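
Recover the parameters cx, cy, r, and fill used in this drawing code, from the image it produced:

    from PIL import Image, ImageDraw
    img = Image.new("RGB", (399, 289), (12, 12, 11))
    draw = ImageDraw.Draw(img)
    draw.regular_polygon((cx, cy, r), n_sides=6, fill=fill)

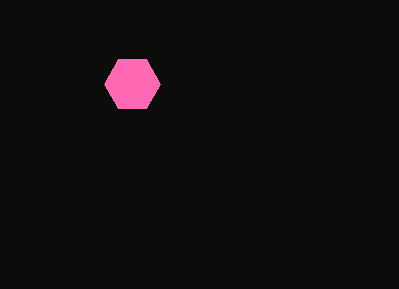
cx = 132; cy = 84; r = 28; fill = 'hotpink'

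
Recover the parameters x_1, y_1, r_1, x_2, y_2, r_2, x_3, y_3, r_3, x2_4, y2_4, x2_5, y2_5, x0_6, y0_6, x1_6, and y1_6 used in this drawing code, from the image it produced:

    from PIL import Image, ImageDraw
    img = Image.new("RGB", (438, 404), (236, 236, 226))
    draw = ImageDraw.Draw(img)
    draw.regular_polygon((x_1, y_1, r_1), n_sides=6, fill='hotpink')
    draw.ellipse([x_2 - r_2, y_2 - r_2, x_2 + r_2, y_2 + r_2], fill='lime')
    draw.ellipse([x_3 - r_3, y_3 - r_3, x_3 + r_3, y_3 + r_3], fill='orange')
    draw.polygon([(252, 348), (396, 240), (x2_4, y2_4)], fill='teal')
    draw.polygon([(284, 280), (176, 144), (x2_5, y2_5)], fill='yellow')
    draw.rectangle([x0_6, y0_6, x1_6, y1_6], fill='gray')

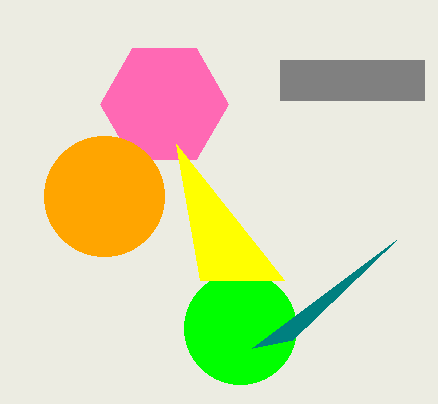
x_1 = 164, y_1 = 104, r_1 = 64, x_2 = 240, y_2 = 328, r_2 = 56, x_3 = 104, y_3 = 196, r_3 = 60, x2_4 = 292, y2_4 = 340, x2_5 = 200, y2_5 = 280, x0_6 = 280, y0_6 = 60, x1_6 = 424, y1_6 = 100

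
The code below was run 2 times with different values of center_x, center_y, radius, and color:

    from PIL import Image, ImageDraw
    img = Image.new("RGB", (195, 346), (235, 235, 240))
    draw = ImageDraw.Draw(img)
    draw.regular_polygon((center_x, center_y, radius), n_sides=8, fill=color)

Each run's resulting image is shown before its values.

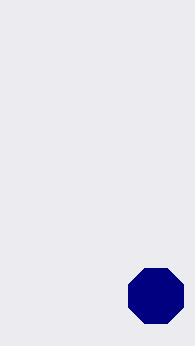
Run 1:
center_x = 156, center_y = 296, radius = 30, color = 'navy'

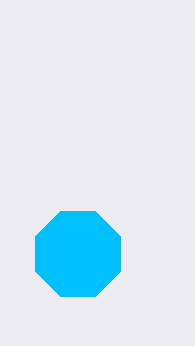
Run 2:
center_x = 78
center_y = 254
radius = 46
color = 'deepskyblue'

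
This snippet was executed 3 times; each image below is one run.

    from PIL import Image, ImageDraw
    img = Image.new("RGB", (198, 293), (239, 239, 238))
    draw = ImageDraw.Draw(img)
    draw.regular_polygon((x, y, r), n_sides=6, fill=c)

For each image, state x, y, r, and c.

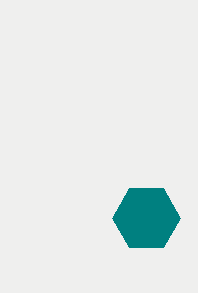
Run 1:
x = 146, y = 218, r = 34, c = 'teal'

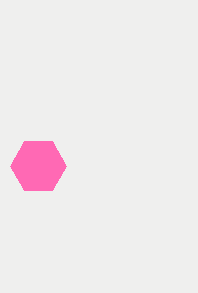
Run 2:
x = 38, y = 166, r = 28, c = 'hotpink'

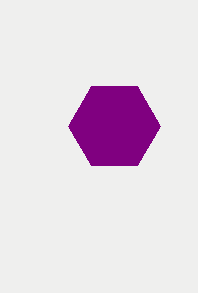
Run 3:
x = 114, y = 126, r = 46, c = 'purple'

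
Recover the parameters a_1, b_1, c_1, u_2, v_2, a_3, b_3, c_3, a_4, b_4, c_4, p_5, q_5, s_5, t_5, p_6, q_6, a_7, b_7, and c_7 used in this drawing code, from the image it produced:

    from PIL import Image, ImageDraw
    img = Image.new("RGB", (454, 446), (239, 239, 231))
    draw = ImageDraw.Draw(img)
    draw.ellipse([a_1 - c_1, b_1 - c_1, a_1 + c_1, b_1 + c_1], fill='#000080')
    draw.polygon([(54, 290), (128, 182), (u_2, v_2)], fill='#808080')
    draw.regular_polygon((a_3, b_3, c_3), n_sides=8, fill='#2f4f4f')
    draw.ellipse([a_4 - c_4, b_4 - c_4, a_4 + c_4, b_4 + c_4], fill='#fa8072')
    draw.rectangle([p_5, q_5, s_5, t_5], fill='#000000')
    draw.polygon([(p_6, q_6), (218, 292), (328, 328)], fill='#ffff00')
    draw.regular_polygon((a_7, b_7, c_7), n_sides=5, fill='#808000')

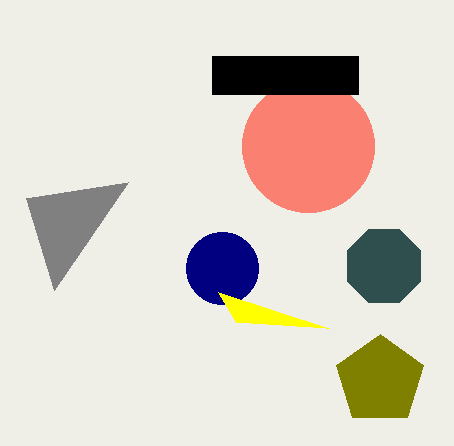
a_1 = 222; b_1 = 268; c_1 = 36; u_2 = 26; v_2 = 198; a_3 = 384; b_3 = 266; c_3 = 40; a_4 = 308; b_4 = 146; c_4 = 66; p_5 = 212; q_5 = 56; s_5 = 358; t_5 = 94; p_6 = 236; q_6 = 322; a_7 = 380; b_7 = 380; c_7 = 46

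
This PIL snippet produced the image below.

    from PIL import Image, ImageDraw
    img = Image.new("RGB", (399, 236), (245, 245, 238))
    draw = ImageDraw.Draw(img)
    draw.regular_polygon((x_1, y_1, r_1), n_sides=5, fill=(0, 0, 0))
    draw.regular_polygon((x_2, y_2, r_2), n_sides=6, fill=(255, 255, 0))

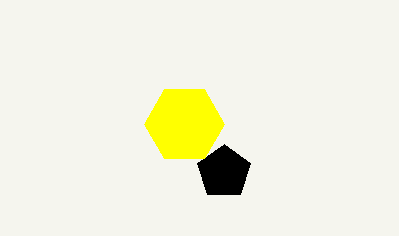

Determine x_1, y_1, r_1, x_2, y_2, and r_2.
x_1 = 224, y_1 = 172, r_1 = 28, x_2 = 184, y_2 = 124, r_2 = 40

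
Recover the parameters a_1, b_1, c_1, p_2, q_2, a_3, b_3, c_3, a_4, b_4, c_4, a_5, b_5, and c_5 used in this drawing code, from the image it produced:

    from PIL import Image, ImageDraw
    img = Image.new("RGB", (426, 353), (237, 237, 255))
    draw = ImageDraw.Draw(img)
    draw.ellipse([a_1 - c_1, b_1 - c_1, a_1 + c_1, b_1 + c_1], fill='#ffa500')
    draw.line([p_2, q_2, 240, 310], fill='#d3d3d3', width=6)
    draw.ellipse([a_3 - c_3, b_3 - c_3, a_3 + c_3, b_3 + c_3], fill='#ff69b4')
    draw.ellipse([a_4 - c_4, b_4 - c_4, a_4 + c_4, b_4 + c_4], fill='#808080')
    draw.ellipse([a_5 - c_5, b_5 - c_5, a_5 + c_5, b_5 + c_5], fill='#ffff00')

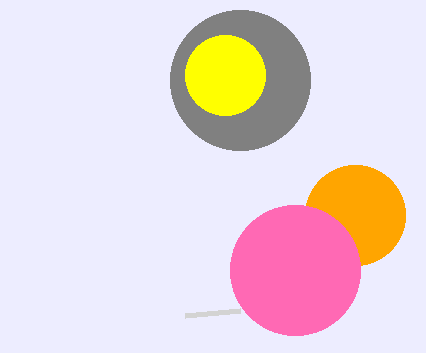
a_1 = 355; b_1 = 215; c_1 = 50; p_2 = 185; q_2 = 315; a_3 = 295; b_3 = 270; c_3 = 65; a_4 = 240; b_4 = 80; c_4 = 70; a_5 = 225; b_5 = 75; c_5 = 40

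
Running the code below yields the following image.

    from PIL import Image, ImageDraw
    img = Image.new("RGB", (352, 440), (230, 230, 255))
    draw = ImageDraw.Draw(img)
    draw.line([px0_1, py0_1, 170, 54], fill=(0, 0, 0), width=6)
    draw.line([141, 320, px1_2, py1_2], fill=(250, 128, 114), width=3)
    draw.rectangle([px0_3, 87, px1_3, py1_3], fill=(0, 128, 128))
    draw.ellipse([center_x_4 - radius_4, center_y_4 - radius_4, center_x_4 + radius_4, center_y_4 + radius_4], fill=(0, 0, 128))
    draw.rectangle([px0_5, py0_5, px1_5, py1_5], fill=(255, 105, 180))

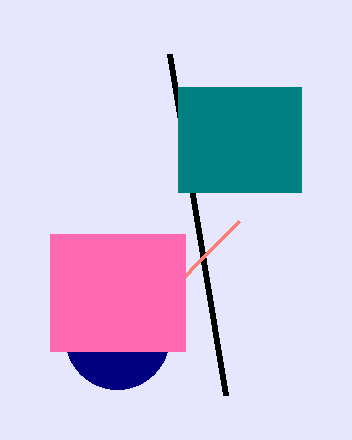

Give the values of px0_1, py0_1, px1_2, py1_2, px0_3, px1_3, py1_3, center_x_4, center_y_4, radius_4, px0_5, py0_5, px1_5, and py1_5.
px0_1 = 226; py0_1 = 395; px1_2 = 239; py1_2 = 221; px0_3 = 178; px1_3 = 301; py1_3 = 192; center_x_4 = 117; center_y_4 = 337; radius_4 = 52; px0_5 = 50; py0_5 = 234; px1_5 = 185; py1_5 = 351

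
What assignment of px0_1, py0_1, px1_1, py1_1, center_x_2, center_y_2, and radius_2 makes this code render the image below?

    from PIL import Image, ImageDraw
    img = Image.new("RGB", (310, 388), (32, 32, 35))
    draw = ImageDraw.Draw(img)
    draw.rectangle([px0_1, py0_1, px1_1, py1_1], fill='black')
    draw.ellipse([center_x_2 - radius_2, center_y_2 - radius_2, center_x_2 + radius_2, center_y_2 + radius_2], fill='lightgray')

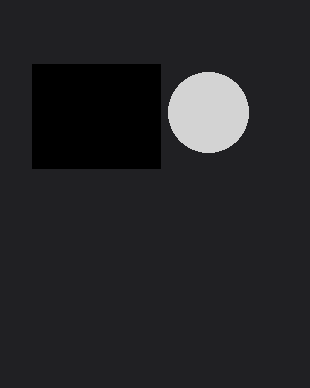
px0_1 = 32; py0_1 = 64; px1_1 = 160; py1_1 = 168; center_x_2 = 208; center_y_2 = 112; radius_2 = 40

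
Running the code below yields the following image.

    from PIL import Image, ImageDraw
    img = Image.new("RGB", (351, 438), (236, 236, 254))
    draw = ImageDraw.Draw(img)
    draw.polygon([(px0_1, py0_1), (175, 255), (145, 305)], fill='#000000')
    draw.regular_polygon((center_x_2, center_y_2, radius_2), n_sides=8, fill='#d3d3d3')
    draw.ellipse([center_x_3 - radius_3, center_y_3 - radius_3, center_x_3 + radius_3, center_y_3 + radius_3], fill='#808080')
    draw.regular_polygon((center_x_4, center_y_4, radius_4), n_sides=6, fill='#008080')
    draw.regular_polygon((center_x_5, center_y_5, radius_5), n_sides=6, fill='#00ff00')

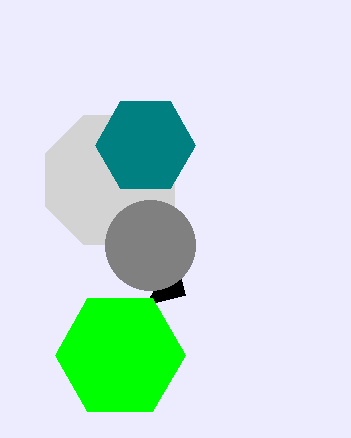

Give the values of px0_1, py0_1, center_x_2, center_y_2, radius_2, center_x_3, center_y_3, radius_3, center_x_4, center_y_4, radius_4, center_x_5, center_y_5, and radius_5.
px0_1 = 185; py0_1 = 295; center_x_2 = 110; center_y_2 = 180; radius_2 = 70; center_x_3 = 150; center_y_3 = 245; radius_3 = 45; center_x_4 = 145; center_y_4 = 145; radius_4 = 50; center_x_5 = 120; center_y_5 = 355; radius_5 = 65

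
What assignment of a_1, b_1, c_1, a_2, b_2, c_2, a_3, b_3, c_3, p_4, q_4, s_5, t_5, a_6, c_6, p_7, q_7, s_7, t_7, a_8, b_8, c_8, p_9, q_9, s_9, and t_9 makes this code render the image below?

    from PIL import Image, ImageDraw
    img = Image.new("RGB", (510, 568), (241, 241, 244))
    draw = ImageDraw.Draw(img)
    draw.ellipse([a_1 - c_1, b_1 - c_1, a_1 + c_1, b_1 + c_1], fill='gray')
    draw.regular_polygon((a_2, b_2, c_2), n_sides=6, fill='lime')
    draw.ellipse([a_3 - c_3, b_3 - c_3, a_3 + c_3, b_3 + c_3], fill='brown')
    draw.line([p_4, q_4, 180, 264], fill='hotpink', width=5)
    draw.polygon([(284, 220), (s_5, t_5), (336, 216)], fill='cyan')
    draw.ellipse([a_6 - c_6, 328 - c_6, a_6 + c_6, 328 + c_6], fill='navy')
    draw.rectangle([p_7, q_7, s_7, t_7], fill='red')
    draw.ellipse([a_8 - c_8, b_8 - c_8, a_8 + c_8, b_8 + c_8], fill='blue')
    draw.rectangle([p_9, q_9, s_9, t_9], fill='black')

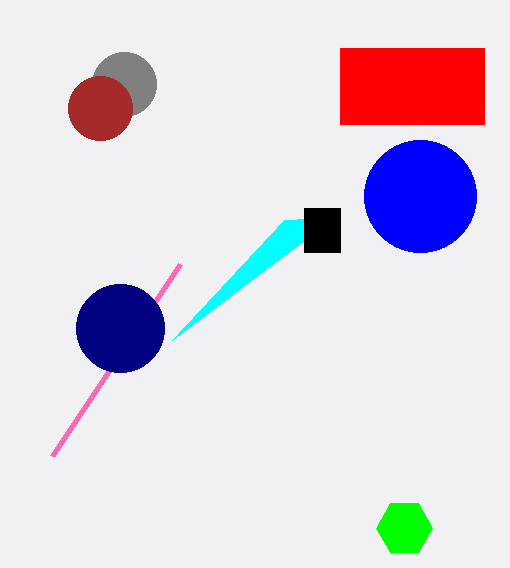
a_1 = 124; b_1 = 84; c_1 = 32; a_2 = 404; b_2 = 528; c_2 = 28; a_3 = 100; b_3 = 108; c_3 = 32; p_4 = 52; q_4 = 456; s_5 = 172; t_5 = 340; a_6 = 120; c_6 = 44; p_7 = 340; q_7 = 48; s_7 = 484; t_7 = 124; a_8 = 420; b_8 = 196; c_8 = 56; p_9 = 304; q_9 = 208; s_9 = 340; t_9 = 252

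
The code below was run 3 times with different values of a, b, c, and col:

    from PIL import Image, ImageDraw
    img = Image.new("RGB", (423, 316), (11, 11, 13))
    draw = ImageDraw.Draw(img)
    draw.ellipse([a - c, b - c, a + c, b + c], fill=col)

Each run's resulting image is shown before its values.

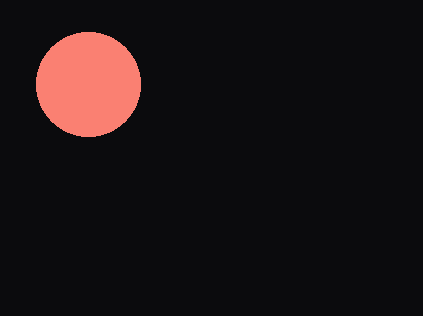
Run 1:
a = 88
b = 84
c = 52
col = 'salmon'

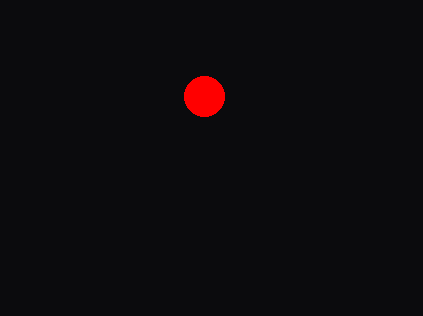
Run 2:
a = 204; b = 96; c = 20; col = 'red'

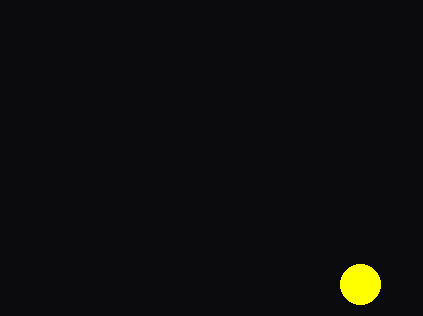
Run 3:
a = 360, b = 284, c = 20, col = 'yellow'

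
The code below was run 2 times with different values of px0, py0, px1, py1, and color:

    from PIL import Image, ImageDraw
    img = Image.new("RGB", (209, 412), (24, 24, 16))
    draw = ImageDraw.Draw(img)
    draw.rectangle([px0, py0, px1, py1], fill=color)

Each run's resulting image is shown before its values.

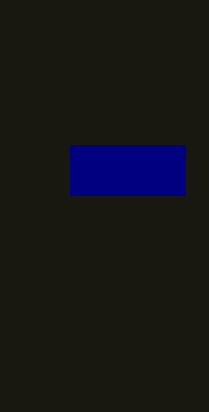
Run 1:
px0 = 70
py0 = 145
px1 = 185
py1 = 195
color = 'navy'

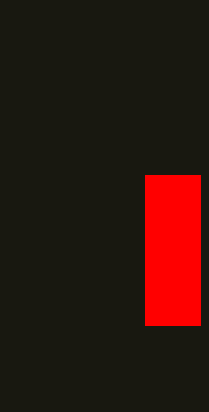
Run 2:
px0 = 145
py0 = 175
px1 = 200
py1 = 325
color = 'red'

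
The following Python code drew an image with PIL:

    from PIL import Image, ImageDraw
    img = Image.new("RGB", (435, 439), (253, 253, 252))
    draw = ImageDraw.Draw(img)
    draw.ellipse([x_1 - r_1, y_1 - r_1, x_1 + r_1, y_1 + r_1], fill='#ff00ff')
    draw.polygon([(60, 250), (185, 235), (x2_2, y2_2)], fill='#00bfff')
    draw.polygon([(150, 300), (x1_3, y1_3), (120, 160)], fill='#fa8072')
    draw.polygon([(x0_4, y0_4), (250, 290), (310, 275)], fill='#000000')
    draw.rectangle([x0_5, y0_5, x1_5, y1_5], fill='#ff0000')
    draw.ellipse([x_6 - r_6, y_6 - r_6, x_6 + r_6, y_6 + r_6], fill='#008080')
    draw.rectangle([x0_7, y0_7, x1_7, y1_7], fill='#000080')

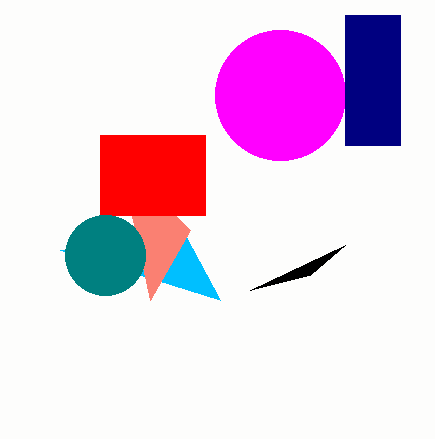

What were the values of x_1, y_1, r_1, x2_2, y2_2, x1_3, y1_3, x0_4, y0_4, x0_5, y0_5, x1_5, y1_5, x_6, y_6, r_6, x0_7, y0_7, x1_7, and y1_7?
x_1 = 280
y_1 = 95
r_1 = 65
x2_2 = 220
y2_2 = 300
x1_3 = 190
y1_3 = 230
x0_4 = 345
y0_4 = 245
x0_5 = 100
y0_5 = 135
x1_5 = 205
y1_5 = 215
x_6 = 105
y_6 = 255
r_6 = 40
x0_7 = 345
y0_7 = 15
x1_7 = 400
y1_7 = 145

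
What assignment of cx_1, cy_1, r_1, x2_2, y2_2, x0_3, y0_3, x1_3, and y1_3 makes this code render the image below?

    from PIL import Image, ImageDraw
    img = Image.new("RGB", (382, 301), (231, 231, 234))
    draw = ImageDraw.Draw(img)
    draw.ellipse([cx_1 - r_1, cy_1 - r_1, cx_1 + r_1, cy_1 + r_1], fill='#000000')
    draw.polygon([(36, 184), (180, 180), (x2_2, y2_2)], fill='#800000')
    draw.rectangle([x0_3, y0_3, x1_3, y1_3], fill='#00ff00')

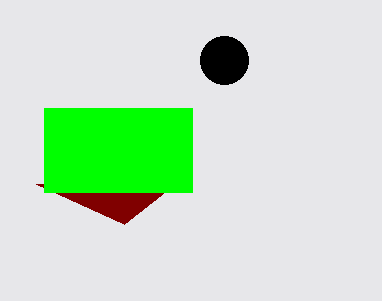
cx_1 = 224; cy_1 = 60; r_1 = 24; x2_2 = 124; y2_2 = 224; x0_3 = 44; y0_3 = 108; x1_3 = 192; y1_3 = 192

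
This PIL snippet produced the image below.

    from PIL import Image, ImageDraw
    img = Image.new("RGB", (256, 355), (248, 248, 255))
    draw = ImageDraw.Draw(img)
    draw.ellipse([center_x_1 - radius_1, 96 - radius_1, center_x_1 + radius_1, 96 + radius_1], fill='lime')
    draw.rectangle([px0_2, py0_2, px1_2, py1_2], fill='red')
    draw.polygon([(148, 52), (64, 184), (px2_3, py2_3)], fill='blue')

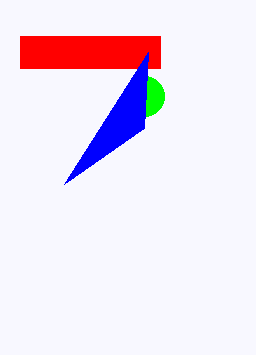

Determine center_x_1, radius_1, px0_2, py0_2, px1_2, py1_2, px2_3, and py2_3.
center_x_1 = 144
radius_1 = 20
px0_2 = 20
py0_2 = 36
px1_2 = 160
py1_2 = 68
px2_3 = 144
py2_3 = 128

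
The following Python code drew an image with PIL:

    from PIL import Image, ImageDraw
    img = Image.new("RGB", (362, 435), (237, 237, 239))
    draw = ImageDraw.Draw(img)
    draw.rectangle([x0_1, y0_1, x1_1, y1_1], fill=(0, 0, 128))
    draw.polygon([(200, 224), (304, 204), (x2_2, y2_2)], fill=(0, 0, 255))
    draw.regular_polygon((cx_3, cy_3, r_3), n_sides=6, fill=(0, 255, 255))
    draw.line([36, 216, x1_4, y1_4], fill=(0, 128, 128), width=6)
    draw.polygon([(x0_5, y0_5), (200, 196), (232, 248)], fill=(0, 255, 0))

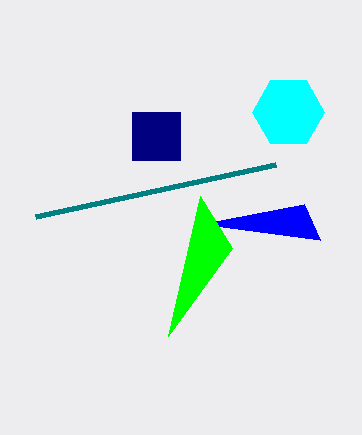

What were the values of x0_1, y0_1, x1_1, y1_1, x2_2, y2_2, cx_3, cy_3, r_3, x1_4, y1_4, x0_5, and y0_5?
x0_1 = 132; y0_1 = 112; x1_1 = 180; y1_1 = 160; x2_2 = 320; y2_2 = 240; cx_3 = 288; cy_3 = 112; r_3 = 36; x1_4 = 276; y1_4 = 164; x0_5 = 168; y0_5 = 336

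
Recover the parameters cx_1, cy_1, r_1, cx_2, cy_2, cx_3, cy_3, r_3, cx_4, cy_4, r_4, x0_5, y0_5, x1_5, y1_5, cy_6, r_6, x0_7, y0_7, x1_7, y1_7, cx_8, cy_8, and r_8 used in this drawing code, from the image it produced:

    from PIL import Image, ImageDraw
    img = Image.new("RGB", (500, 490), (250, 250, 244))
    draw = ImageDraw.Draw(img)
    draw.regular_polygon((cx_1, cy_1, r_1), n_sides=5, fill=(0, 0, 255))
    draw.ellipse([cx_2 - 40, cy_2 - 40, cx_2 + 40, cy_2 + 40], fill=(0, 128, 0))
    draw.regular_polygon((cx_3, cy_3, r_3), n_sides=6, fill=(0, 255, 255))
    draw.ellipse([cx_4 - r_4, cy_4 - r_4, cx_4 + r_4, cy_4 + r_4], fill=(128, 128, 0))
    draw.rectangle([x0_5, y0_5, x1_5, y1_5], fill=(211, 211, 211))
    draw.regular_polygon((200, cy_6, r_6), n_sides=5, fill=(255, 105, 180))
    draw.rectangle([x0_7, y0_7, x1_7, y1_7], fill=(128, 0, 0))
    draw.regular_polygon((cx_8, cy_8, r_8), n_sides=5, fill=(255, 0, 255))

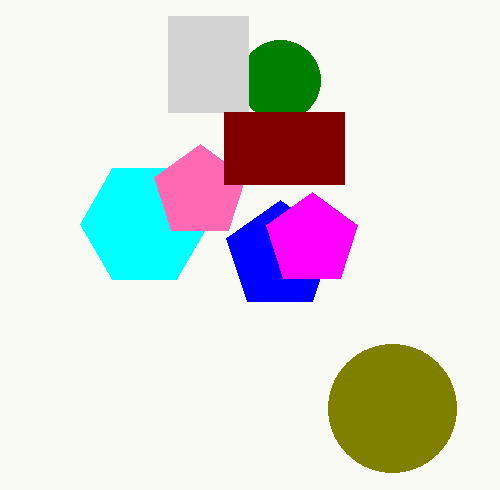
cx_1 = 280; cy_1 = 256; r_1 = 56; cx_2 = 280; cy_2 = 80; cx_3 = 144; cy_3 = 224; r_3 = 64; cx_4 = 392; cy_4 = 408; r_4 = 64; x0_5 = 168; y0_5 = 16; x1_5 = 248; y1_5 = 112; cy_6 = 192; r_6 = 48; x0_7 = 224; y0_7 = 112; x1_7 = 344; y1_7 = 184; cx_8 = 312; cy_8 = 240; r_8 = 48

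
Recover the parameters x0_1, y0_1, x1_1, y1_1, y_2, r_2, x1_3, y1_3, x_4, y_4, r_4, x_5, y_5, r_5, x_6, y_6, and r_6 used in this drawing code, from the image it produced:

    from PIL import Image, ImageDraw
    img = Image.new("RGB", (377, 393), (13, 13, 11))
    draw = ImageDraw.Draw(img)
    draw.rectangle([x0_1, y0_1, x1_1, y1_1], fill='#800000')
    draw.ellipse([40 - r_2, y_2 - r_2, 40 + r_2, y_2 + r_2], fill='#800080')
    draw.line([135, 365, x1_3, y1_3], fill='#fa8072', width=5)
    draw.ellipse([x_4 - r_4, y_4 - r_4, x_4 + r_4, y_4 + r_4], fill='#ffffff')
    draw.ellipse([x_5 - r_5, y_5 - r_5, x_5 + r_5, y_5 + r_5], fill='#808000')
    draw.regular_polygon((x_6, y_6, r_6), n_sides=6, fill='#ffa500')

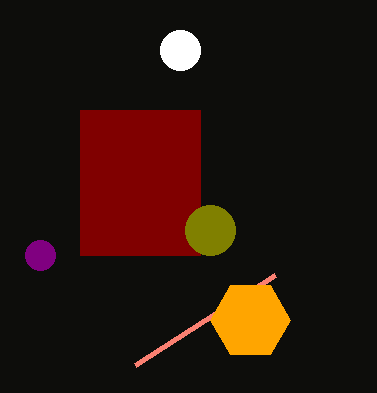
x0_1 = 80; y0_1 = 110; x1_1 = 200; y1_1 = 255; y_2 = 255; r_2 = 15; x1_3 = 275; y1_3 = 275; x_4 = 180; y_4 = 50; r_4 = 20; x_5 = 210; y_5 = 230; r_5 = 25; x_6 = 250; y_6 = 320; r_6 = 40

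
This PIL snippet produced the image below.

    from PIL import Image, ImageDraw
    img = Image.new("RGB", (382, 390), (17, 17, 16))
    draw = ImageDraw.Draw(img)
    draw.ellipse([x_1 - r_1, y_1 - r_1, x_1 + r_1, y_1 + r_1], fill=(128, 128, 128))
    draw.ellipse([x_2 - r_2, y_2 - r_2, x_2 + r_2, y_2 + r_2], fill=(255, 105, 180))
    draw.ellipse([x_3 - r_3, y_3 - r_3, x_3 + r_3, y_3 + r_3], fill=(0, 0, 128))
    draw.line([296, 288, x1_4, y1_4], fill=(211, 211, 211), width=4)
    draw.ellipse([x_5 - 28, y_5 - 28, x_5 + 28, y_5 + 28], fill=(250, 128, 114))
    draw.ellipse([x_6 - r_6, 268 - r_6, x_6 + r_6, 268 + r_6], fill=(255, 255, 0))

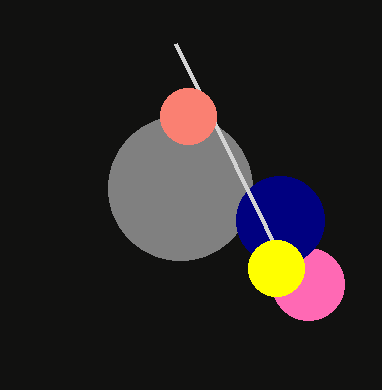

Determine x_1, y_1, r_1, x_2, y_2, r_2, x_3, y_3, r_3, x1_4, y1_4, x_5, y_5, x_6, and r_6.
x_1 = 180; y_1 = 188; r_1 = 72; x_2 = 308; y_2 = 284; r_2 = 36; x_3 = 280; y_3 = 220; r_3 = 44; x1_4 = 176; y1_4 = 44; x_5 = 188; y_5 = 116; x_6 = 276; r_6 = 28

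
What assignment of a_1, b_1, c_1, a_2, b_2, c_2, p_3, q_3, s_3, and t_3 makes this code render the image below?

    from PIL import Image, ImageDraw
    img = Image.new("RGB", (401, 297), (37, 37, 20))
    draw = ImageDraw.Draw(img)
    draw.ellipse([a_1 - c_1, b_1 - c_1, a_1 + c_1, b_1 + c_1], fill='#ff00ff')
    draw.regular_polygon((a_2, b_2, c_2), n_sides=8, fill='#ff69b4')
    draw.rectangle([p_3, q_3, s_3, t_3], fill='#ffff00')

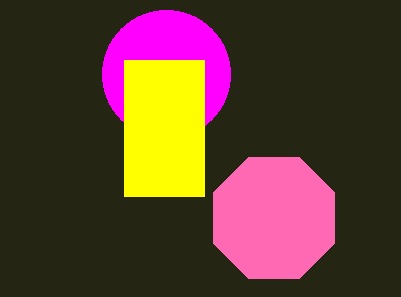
a_1 = 166, b_1 = 74, c_1 = 64, a_2 = 274, b_2 = 218, c_2 = 66, p_3 = 124, q_3 = 60, s_3 = 204, t_3 = 196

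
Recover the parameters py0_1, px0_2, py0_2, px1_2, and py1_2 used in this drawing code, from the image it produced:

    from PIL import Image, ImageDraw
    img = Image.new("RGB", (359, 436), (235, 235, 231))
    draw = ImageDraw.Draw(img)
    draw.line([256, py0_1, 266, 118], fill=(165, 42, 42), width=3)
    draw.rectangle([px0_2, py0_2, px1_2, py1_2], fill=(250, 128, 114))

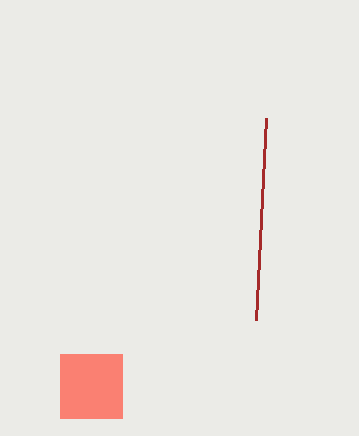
py0_1 = 320; px0_2 = 60; py0_2 = 354; px1_2 = 122; py1_2 = 418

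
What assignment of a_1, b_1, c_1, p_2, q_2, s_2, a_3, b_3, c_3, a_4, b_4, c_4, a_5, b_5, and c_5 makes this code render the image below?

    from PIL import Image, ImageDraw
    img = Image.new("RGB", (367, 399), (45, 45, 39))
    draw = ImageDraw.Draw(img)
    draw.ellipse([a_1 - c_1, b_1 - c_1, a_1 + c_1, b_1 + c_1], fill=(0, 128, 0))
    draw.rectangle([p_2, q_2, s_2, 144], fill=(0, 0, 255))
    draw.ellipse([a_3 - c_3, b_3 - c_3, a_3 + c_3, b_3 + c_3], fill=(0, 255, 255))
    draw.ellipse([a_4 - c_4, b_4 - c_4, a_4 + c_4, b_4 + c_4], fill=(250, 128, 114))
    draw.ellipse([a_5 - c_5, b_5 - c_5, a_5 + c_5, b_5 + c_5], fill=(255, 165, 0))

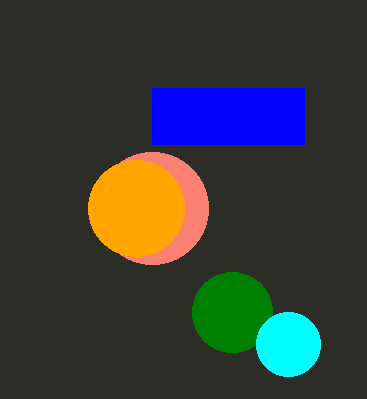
a_1 = 232; b_1 = 312; c_1 = 40; p_2 = 152; q_2 = 88; s_2 = 304; a_3 = 288; b_3 = 344; c_3 = 32; a_4 = 152; b_4 = 208; c_4 = 56; a_5 = 136; b_5 = 208; c_5 = 48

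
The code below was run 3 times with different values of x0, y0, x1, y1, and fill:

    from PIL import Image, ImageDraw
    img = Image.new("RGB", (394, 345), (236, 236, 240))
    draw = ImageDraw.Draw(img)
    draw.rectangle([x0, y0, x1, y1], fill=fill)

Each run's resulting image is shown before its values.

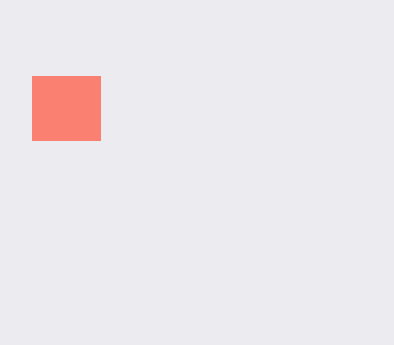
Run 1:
x0 = 32
y0 = 76
x1 = 100
y1 = 140
fill = 'salmon'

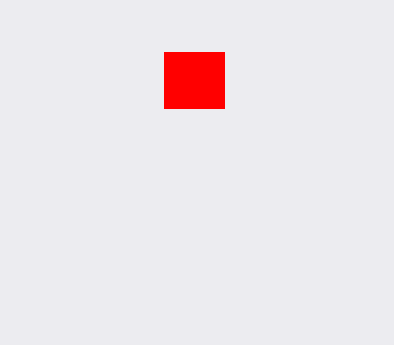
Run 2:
x0 = 164, y0 = 52, x1 = 224, y1 = 108, fill = 'red'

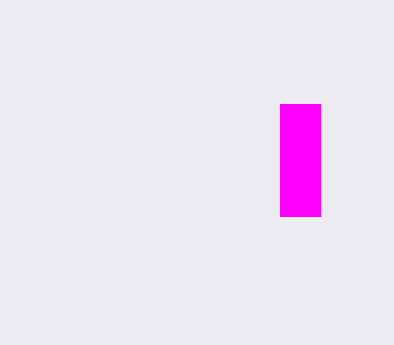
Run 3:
x0 = 280; y0 = 104; x1 = 320; y1 = 216; fill = 'magenta'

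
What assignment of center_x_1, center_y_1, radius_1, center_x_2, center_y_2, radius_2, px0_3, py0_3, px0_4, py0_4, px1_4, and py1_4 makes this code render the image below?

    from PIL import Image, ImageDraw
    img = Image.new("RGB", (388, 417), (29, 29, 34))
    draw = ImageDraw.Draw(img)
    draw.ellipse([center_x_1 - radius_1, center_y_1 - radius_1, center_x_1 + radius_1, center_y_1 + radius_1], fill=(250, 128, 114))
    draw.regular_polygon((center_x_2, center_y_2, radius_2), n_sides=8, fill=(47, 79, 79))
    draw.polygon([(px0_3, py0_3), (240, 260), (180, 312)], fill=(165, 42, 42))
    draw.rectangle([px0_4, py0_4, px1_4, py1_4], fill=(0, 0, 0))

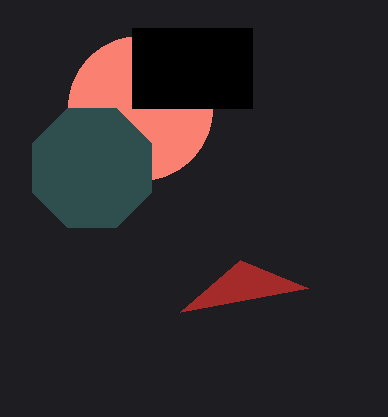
center_x_1 = 140
center_y_1 = 108
radius_1 = 72
center_x_2 = 92
center_y_2 = 168
radius_2 = 64
px0_3 = 308
py0_3 = 288
px0_4 = 132
py0_4 = 28
px1_4 = 252
py1_4 = 108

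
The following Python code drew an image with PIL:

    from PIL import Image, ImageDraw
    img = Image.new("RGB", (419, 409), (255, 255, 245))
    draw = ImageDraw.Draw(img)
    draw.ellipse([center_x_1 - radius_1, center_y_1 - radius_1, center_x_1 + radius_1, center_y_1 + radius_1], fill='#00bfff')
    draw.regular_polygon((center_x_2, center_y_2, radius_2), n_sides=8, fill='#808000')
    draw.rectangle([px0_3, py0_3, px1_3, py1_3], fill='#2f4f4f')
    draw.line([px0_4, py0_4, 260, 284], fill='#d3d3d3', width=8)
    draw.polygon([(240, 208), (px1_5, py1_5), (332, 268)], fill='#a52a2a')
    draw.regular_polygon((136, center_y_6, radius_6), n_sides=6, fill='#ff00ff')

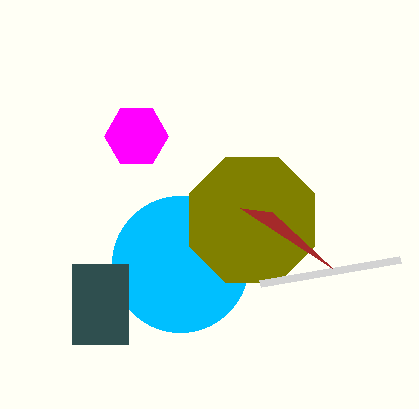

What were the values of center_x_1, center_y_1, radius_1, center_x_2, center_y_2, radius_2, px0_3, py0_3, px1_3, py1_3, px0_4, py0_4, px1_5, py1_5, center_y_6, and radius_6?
center_x_1 = 180; center_y_1 = 264; radius_1 = 68; center_x_2 = 252; center_y_2 = 220; radius_2 = 68; px0_3 = 72; py0_3 = 264; px1_3 = 128; py1_3 = 344; px0_4 = 400; py0_4 = 260; px1_5 = 272; py1_5 = 212; center_y_6 = 136; radius_6 = 32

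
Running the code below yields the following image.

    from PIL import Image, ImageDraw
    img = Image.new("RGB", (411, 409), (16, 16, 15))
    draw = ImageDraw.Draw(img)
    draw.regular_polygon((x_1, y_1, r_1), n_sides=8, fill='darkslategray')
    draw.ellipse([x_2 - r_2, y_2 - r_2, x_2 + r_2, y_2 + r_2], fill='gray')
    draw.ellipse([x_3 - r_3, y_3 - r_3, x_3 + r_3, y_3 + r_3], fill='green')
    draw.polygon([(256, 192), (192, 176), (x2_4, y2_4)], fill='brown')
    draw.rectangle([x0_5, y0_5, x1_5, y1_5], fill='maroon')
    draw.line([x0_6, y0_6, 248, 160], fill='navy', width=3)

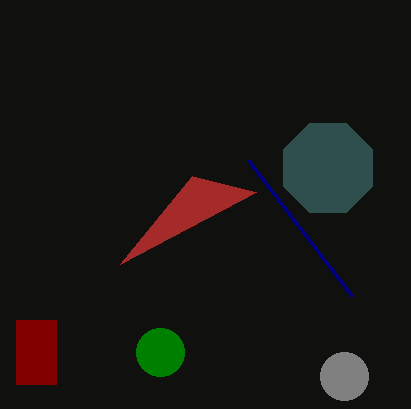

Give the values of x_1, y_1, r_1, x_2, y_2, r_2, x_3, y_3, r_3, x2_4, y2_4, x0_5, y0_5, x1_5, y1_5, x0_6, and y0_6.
x_1 = 328
y_1 = 168
r_1 = 48
x_2 = 344
y_2 = 376
r_2 = 24
x_3 = 160
y_3 = 352
r_3 = 24
x2_4 = 120
y2_4 = 264
x0_5 = 16
y0_5 = 320
x1_5 = 56
y1_5 = 384
x0_6 = 352
y0_6 = 296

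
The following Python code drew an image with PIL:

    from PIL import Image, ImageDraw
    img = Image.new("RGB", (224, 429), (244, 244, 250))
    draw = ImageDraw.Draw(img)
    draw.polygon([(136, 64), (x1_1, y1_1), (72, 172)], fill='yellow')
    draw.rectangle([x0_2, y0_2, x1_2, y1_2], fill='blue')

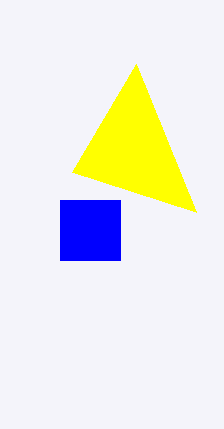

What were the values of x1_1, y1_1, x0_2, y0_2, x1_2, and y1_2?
x1_1 = 196; y1_1 = 212; x0_2 = 60; y0_2 = 200; x1_2 = 120; y1_2 = 260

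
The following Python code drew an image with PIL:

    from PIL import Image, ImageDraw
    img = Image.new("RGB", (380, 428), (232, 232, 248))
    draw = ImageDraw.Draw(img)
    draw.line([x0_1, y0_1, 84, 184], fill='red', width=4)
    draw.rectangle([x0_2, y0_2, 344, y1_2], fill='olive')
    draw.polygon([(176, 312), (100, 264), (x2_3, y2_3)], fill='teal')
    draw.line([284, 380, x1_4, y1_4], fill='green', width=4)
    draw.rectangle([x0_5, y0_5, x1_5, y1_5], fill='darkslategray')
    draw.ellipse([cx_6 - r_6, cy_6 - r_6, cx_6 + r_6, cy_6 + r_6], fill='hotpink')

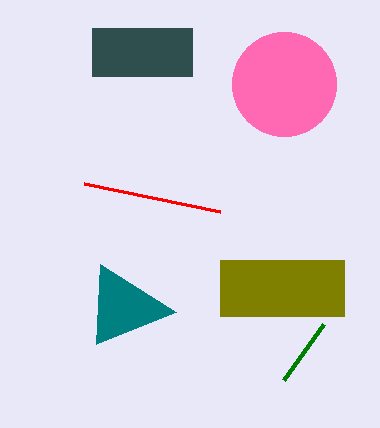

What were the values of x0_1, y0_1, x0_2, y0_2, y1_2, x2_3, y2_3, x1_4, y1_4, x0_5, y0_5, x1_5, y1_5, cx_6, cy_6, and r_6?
x0_1 = 220
y0_1 = 212
x0_2 = 220
y0_2 = 260
y1_2 = 316
x2_3 = 96
y2_3 = 344
x1_4 = 324
y1_4 = 324
x0_5 = 92
y0_5 = 28
x1_5 = 192
y1_5 = 76
cx_6 = 284
cy_6 = 84
r_6 = 52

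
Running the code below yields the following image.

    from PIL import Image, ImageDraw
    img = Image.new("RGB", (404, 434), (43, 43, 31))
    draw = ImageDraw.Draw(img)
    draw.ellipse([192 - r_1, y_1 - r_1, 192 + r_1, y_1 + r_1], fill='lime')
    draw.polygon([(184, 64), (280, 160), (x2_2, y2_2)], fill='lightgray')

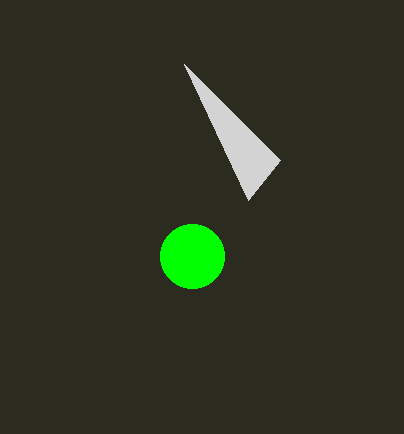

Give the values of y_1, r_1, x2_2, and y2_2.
y_1 = 256
r_1 = 32
x2_2 = 248
y2_2 = 200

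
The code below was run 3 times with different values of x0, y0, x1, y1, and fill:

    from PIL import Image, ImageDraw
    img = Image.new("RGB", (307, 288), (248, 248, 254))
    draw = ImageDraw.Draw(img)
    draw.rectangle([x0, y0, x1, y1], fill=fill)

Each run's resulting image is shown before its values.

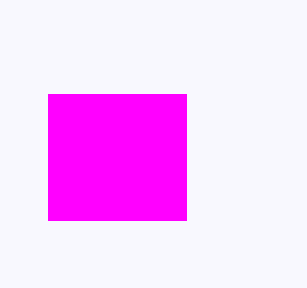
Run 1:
x0 = 48; y0 = 94; x1 = 186; y1 = 220; fill = 'magenta'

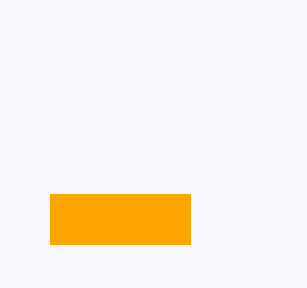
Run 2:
x0 = 50
y0 = 194
x1 = 190
y1 = 244
fill = 'orange'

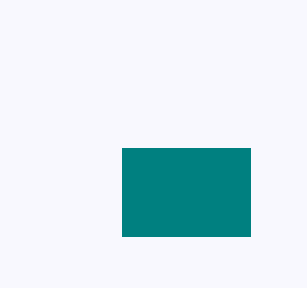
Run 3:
x0 = 122
y0 = 148
x1 = 250
y1 = 236
fill = 'teal'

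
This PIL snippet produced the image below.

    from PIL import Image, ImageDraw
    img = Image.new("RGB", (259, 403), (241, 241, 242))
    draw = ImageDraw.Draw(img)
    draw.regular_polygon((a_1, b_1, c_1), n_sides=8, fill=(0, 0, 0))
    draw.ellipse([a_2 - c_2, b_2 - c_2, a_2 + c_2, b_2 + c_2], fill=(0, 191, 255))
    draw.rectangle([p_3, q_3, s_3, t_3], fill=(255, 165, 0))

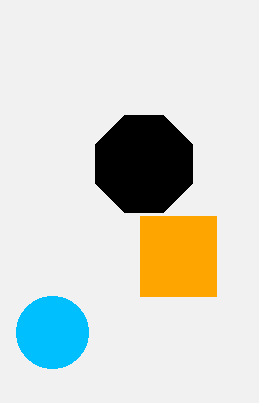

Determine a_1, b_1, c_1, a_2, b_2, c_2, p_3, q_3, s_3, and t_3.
a_1 = 144; b_1 = 164; c_1 = 52; a_2 = 52; b_2 = 332; c_2 = 36; p_3 = 140; q_3 = 216; s_3 = 216; t_3 = 296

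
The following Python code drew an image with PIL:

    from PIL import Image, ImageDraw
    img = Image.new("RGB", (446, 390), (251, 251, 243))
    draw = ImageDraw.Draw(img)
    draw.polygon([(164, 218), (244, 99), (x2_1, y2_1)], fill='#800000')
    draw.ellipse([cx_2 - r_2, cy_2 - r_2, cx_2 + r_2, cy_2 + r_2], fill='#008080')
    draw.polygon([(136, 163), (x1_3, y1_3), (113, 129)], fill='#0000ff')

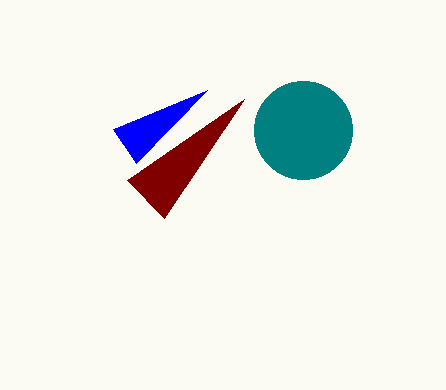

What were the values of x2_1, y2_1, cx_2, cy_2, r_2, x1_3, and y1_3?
x2_1 = 127, y2_1 = 180, cx_2 = 303, cy_2 = 130, r_2 = 49, x1_3 = 207, y1_3 = 90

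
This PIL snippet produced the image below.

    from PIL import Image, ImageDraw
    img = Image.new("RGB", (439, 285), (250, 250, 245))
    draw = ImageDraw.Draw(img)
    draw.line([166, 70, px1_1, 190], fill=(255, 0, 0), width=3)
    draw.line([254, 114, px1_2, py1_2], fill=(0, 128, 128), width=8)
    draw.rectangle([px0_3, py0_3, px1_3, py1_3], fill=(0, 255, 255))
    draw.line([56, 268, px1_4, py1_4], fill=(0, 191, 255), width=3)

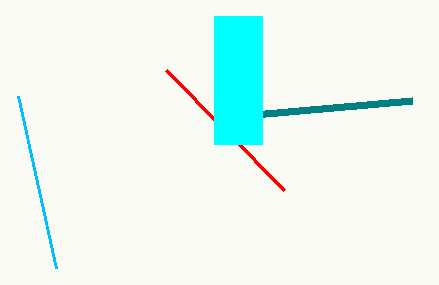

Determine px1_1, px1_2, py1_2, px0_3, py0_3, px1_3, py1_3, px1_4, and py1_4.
px1_1 = 284
px1_2 = 412
py1_2 = 100
px0_3 = 214
py0_3 = 16
px1_3 = 262
py1_3 = 144
px1_4 = 18
py1_4 = 96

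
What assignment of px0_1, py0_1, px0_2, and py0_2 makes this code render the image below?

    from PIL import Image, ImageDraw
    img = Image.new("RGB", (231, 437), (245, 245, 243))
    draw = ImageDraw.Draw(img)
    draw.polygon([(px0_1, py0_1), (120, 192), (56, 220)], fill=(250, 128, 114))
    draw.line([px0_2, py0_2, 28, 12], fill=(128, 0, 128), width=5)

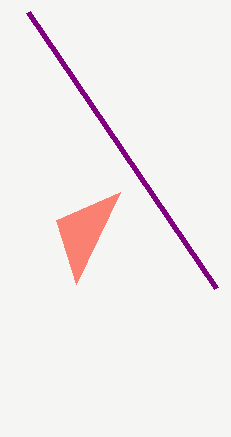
px0_1 = 76
py0_1 = 284
px0_2 = 216
py0_2 = 288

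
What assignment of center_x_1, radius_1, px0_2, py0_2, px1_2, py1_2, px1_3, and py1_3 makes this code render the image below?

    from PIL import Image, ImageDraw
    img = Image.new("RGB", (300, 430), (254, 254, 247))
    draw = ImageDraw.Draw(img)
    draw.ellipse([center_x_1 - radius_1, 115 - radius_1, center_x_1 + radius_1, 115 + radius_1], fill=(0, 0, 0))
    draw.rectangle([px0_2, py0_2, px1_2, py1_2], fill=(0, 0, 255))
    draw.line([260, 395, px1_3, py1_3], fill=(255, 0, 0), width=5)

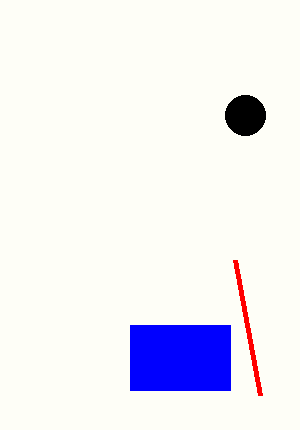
center_x_1 = 245, radius_1 = 20, px0_2 = 130, py0_2 = 325, px1_2 = 230, py1_2 = 390, px1_3 = 235, py1_3 = 260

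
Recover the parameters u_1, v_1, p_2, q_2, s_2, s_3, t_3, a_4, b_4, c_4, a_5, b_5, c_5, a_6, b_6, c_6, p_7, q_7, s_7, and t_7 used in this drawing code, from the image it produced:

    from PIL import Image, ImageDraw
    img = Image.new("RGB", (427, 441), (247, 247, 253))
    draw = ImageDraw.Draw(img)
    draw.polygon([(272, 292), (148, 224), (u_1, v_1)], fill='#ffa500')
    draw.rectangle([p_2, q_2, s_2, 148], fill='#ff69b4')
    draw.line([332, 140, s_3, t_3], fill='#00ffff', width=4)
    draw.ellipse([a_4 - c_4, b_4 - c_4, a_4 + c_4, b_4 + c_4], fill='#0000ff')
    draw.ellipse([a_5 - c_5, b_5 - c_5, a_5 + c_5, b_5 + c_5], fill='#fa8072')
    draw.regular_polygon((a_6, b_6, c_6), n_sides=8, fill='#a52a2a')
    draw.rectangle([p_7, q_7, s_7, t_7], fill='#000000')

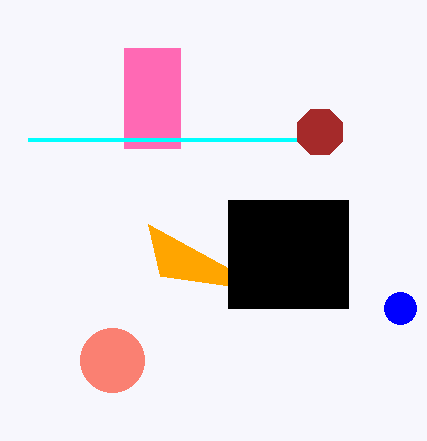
u_1 = 160
v_1 = 276
p_2 = 124
q_2 = 48
s_2 = 180
s_3 = 28
t_3 = 140
a_4 = 400
b_4 = 308
c_4 = 16
a_5 = 112
b_5 = 360
c_5 = 32
a_6 = 320
b_6 = 132
c_6 = 24
p_7 = 228
q_7 = 200
s_7 = 348
t_7 = 308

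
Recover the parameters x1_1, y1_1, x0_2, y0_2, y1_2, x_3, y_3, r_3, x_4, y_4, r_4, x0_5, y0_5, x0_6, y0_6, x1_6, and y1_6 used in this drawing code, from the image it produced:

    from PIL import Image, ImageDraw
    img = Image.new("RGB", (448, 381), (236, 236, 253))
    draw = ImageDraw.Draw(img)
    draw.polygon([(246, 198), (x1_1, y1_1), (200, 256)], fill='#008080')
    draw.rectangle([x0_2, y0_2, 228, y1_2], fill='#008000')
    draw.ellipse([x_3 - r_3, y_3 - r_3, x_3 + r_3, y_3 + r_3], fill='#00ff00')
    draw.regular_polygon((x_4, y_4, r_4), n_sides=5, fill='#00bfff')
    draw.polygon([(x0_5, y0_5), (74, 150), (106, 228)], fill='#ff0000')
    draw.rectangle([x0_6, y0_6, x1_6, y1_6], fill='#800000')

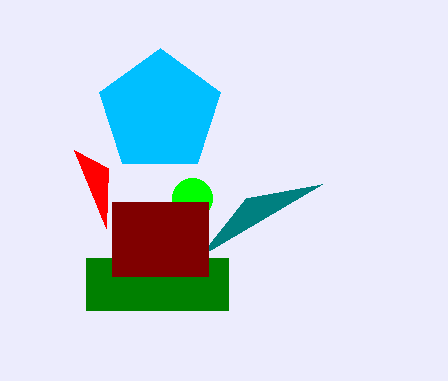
x1_1 = 322, y1_1 = 184, x0_2 = 86, y0_2 = 258, y1_2 = 310, x_3 = 192, y_3 = 198, r_3 = 20, x_4 = 160, y_4 = 112, r_4 = 64, x0_5 = 108, y0_5 = 168, x0_6 = 112, y0_6 = 202, x1_6 = 208, y1_6 = 276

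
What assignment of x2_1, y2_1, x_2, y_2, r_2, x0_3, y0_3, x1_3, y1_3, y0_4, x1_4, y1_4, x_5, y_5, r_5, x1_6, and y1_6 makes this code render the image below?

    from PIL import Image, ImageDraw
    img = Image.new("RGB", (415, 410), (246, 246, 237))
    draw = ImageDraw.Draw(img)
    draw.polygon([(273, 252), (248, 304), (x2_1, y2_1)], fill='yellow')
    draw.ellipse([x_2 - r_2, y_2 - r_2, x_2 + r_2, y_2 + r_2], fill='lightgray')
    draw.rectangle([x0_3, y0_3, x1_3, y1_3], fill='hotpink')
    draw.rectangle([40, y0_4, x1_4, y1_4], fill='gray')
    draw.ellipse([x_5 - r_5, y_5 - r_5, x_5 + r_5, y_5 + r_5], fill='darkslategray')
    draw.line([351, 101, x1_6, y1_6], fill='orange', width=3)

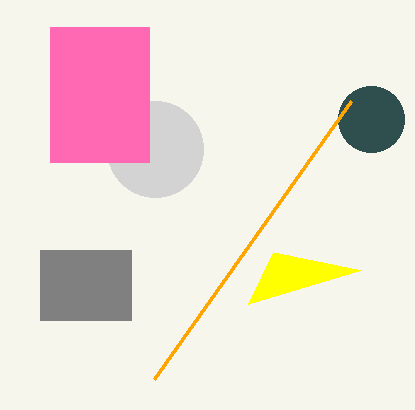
x2_1 = 361, y2_1 = 270, x_2 = 155, y_2 = 149, r_2 = 48, x0_3 = 50, y0_3 = 27, x1_3 = 149, y1_3 = 162, y0_4 = 250, x1_4 = 131, y1_4 = 320, x_5 = 371, y_5 = 119, r_5 = 33, x1_6 = 154, y1_6 = 379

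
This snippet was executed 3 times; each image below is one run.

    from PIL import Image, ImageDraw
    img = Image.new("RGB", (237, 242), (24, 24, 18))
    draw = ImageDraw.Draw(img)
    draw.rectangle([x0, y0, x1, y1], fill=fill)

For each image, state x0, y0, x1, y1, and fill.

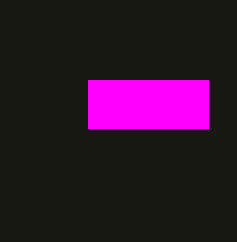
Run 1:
x0 = 88
y0 = 80
x1 = 208
y1 = 128
fill = 'magenta'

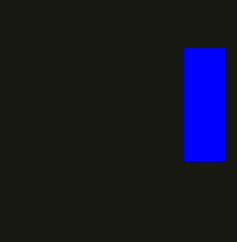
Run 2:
x0 = 184
y0 = 48
x1 = 224
y1 = 160
fill = 'blue'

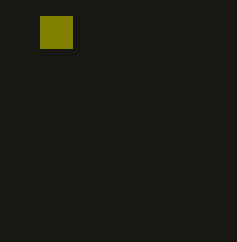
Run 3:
x0 = 40; y0 = 16; x1 = 72; y1 = 48; fill = 'olive'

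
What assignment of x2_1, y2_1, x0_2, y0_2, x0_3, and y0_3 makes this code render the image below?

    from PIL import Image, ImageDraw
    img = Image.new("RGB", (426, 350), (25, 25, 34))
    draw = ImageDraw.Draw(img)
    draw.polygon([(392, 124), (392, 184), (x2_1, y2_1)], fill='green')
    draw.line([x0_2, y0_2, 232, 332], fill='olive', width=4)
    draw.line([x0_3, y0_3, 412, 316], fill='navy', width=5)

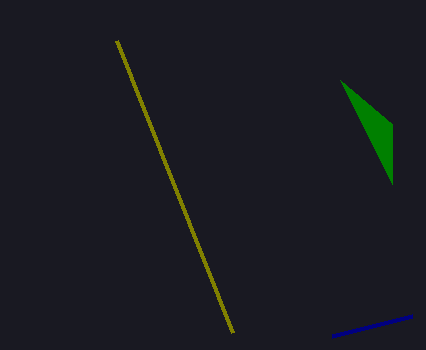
x2_1 = 340
y2_1 = 80
x0_2 = 116
y0_2 = 40
x0_3 = 332
y0_3 = 336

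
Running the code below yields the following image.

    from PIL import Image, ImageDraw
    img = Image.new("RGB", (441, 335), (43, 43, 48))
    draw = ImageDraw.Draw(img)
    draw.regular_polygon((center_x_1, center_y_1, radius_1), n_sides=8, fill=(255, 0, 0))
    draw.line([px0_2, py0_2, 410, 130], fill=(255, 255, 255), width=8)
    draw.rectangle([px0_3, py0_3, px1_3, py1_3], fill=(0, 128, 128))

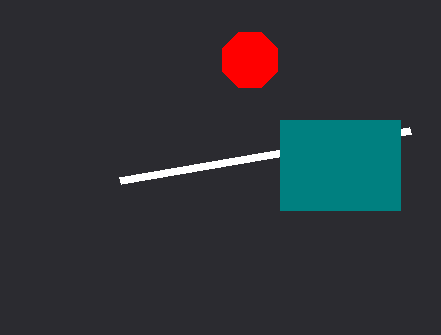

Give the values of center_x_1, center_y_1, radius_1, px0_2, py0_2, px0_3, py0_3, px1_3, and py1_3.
center_x_1 = 250, center_y_1 = 60, radius_1 = 30, px0_2 = 120, py0_2 = 180, px0_3 = 280, py0_3 = 120, px1_3 = 400, py1_3 = 210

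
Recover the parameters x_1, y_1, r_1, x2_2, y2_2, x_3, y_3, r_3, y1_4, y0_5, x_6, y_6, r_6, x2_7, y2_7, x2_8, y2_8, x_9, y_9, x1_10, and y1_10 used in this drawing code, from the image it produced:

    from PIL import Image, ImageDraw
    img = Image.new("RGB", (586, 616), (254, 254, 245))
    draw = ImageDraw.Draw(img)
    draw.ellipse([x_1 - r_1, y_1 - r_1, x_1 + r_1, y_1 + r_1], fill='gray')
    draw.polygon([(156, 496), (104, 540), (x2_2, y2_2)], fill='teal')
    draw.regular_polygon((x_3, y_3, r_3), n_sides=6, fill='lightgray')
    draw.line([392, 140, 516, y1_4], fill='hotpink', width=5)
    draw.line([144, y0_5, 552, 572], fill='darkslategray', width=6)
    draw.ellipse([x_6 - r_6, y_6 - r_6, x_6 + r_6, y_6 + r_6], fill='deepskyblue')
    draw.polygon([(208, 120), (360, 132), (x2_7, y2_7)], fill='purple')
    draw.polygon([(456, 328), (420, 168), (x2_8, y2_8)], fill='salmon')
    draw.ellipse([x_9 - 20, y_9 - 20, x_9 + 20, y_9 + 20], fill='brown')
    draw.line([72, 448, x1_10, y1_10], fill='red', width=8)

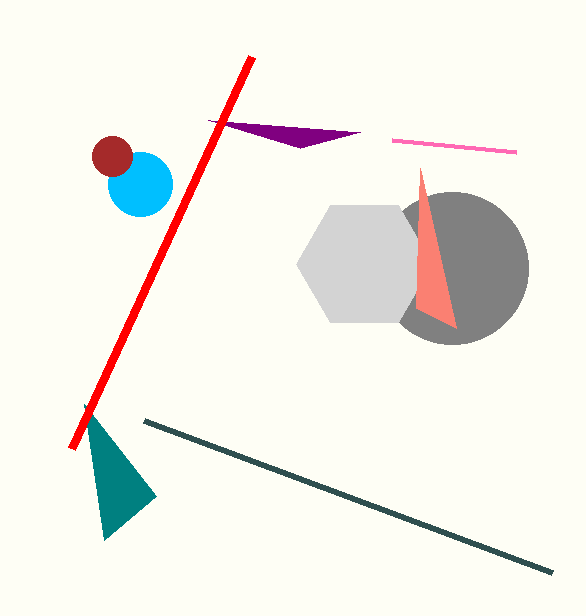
x_1 = 452, y_1 = 268, r_1 = 76, x2_2 = 84, y2_2 = 404, x_3 = 364, y_3 = 264, r_3 = 68, y1_4 = 152, y0_5 = 420, x_6 = 140, y_6 = 184, r_6 = 32, x2_7 = 300, y2_7 = 148, x2_8 = 416, y2_8 = 308, x_9 = 112, y_9 = 156, x1_10 = 252, y1_10 = 56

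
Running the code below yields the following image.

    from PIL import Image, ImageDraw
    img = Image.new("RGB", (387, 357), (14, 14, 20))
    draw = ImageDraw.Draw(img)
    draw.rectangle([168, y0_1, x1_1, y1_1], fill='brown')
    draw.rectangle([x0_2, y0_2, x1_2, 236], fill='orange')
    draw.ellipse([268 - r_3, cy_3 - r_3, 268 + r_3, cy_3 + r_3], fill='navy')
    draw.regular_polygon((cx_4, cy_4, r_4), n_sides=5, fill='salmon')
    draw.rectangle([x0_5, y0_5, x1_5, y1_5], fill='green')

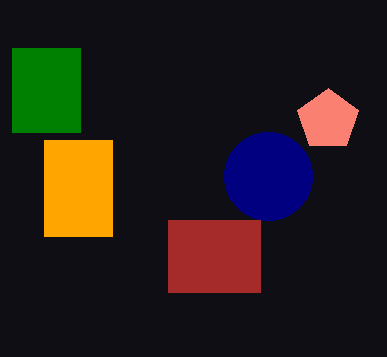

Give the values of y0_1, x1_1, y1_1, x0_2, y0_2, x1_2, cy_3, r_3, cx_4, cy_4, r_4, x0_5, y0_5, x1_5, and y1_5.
y0_1 = 220; x1_1 = 260; y1_1 = 292; x0_2 = 44; y0_2 = 140; x1_2 = 112; cy_3 = 176; r_3 = 44; cx_4 = 328; cy_4 = 120; r_4 = 32; x0_5 = 12; y0_5 = 48; x1_5 = 80; y1_5 = 132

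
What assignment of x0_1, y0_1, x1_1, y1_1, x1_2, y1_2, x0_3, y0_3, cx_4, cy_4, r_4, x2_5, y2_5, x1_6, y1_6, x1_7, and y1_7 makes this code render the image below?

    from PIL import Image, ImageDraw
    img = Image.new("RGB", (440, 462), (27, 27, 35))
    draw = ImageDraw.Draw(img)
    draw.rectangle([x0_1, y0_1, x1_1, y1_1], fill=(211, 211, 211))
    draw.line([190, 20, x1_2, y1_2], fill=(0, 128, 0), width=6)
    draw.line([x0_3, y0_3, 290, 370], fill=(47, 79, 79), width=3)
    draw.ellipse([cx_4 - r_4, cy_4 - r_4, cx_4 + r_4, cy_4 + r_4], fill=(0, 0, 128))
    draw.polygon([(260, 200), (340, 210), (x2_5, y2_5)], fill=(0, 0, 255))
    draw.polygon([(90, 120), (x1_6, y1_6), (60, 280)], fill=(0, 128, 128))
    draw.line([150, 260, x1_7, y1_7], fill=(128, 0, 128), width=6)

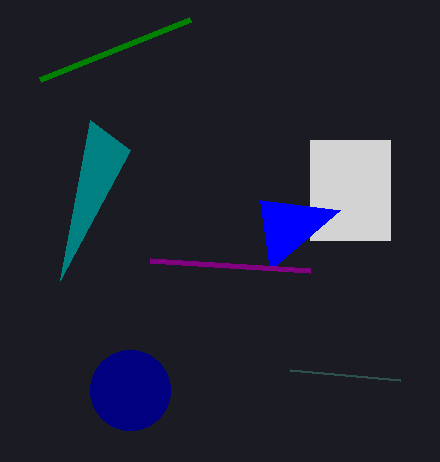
x0_1 = 310
y0_1 = 140
x1_1 = 390
y1_1 = 240
x1_2 = 40
y1_2 = 80
x0_3 = 400
y0_3 = 380
cx_4 = 130
cy_4 = 390
r_4 = 40
x2_5 = 270
y2_5 = 270
x1_6 = 130
y1_6 = 150
x1_7 = 310
y1_7 = 270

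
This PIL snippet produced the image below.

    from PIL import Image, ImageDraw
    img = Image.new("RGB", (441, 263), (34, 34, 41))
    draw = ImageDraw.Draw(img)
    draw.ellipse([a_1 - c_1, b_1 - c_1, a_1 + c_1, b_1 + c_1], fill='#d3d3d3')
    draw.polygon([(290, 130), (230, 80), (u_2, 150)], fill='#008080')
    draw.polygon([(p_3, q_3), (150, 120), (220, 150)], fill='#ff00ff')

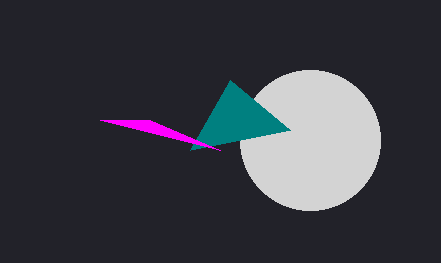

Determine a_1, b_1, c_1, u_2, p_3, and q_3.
a_1 = 310
b_1 = 140
c_1 = 70
u_2 = 190
p_3 = 100
q_3 = 120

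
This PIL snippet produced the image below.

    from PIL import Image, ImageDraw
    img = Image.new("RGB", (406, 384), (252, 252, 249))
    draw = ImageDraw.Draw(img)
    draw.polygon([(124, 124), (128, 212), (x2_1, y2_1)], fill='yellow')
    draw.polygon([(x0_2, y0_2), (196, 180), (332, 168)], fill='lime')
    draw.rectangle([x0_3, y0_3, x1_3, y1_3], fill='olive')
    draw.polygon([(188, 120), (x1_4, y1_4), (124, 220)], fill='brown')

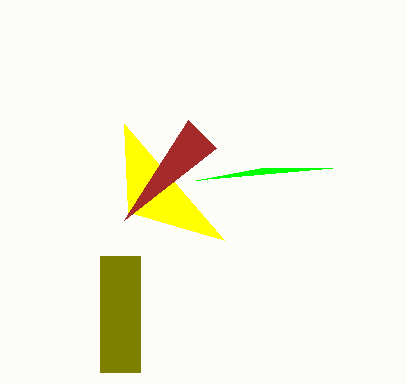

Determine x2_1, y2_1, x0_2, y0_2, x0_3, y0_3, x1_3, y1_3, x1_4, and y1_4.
x2_1 = 224; y2_1 = 240; x0_2 = 260; y0_2 = 168; x0_3 = 100; y0_3 = 256; x1_3 = 140; y1_3 = 372; x1_4 = 216; y1_4 = 148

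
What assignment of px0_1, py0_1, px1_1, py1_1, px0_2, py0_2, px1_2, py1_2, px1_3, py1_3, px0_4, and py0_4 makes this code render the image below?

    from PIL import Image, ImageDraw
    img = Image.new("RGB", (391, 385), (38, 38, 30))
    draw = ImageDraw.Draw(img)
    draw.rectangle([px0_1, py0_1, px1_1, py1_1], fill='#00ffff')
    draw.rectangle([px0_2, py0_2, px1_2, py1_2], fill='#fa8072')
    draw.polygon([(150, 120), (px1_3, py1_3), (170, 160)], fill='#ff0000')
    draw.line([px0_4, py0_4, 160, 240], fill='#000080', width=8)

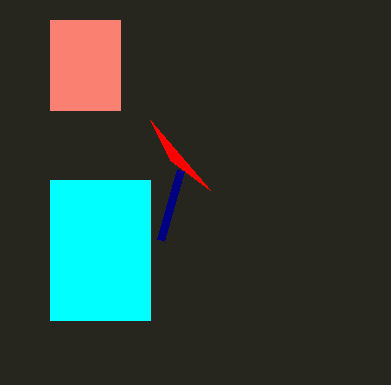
px0_1 = 50
py0_1 = 180
px1_1 = 150
py1_1 = 320
px0_2 = 50
py0_2 = 20
px1_2 = 120
py1_2 = 110
px1_3 = 210
py1_3 = 190
px0_4 = 180
py0_4 = 170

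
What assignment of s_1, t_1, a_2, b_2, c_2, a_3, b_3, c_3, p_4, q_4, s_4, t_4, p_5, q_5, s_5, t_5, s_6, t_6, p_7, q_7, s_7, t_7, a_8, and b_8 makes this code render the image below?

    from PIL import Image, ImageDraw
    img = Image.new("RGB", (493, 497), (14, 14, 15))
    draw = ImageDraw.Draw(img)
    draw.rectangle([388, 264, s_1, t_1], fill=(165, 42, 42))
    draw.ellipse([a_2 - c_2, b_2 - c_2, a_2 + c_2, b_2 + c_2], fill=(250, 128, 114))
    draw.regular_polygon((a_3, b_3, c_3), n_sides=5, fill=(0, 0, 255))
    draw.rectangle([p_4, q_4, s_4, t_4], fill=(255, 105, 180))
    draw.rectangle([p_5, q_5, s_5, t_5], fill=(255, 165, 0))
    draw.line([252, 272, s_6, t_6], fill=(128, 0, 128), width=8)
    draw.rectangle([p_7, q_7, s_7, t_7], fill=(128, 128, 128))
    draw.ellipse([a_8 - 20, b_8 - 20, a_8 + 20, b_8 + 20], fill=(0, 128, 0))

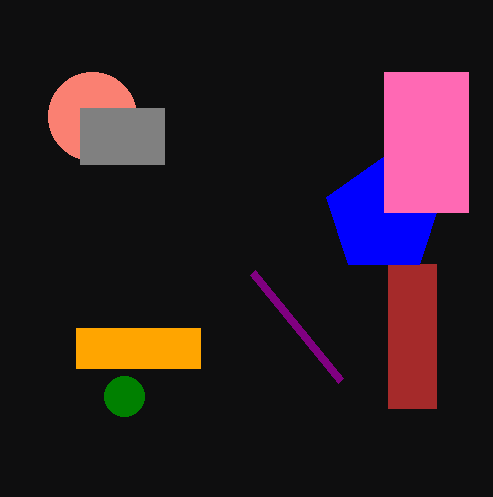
s_1 = 436
t_1 = 408
a_2 = 92
b_2 = 116
c_2 = 44
a_3 = 384
b_3 = 216
c_3 = 60
p_4 = 384
q_4 = 72
s_4 = 468
t_4 = 212
p_5 = 76
q_5 = 328
s_5 = 200
t_5 = 368
s_6 = 340
t_6 = 380
p_7 = 80
q_7 = 108
s_7 = 164
t_7 = 164
a_8 = 124
b_8 = 396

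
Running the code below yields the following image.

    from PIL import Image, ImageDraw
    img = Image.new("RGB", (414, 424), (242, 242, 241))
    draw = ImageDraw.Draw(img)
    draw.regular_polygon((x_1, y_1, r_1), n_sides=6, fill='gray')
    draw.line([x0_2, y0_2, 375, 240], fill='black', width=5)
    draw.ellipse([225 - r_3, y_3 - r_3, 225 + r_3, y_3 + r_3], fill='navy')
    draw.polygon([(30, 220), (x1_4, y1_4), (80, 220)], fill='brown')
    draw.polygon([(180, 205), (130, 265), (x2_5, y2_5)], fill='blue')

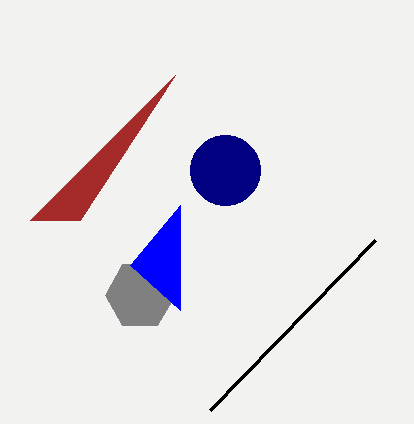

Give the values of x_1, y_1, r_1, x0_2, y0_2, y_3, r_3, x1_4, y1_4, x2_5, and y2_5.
x_1 = 140
y_1 = 295
r_1 = 35
x0_2 = 210
y0_2 = 410
y_3 = 170
r_3 = 35
x1_4 = 175
y1_4 = 75
x2_5 = 180
y2_5 = 310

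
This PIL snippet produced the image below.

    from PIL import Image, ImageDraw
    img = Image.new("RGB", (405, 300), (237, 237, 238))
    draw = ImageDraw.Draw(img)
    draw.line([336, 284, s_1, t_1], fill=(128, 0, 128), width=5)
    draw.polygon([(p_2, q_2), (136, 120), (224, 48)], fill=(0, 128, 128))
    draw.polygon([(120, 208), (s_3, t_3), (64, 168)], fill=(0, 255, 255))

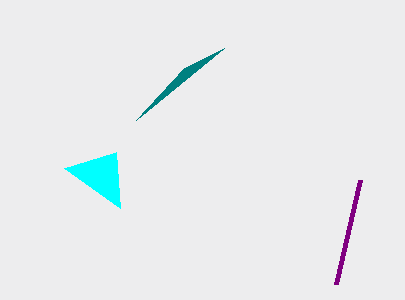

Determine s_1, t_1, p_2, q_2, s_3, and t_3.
s_1 = 360, t_1 = 180, p_2 = 184, q_2 = 68, s_3 = 116, t_3 = 152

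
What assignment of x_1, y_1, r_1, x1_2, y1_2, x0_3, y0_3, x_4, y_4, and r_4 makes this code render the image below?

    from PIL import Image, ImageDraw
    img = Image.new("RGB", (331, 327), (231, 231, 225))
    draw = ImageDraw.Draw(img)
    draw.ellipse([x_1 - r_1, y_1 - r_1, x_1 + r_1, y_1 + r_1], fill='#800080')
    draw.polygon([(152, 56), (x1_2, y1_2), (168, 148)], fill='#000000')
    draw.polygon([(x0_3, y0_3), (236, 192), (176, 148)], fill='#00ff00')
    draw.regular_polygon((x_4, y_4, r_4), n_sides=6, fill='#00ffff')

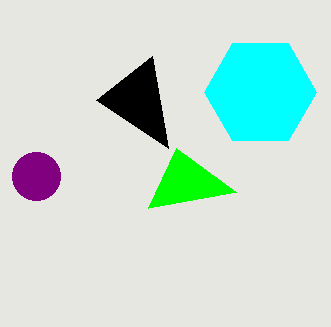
x_1 = 36, y_1 = 176, r_1 = 24, x1_2 = 96, y1_2 = 100, x0_3 = 148, y0_3 = 208, x_4 = 260, y_4 = 92, r_4 = 56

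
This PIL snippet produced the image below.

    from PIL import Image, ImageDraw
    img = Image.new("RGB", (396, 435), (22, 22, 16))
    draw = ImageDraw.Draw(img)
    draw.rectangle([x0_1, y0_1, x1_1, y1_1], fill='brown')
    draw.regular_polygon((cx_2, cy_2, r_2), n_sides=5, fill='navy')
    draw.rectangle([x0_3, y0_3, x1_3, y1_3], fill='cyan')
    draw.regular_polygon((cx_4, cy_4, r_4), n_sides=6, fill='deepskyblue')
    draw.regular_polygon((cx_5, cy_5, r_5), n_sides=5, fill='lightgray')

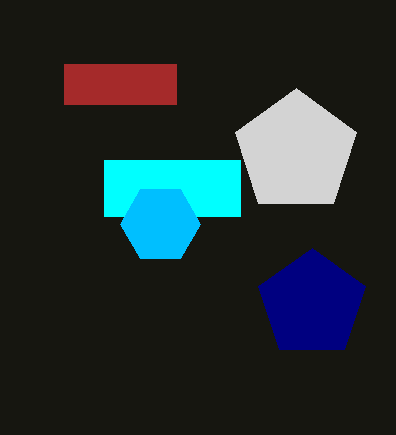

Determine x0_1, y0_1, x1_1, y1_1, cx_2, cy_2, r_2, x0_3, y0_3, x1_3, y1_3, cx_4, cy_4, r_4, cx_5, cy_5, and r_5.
x0_1 = 64; y0_1 = 64; x1_1 = 176; y1_1 = 104; cx_2 = 312; cy_2 = 304; r_2 = 56; x0_3 = 104; y0_3 = 160; x1_3 = 240; y1_3 = 216; cx_4 = 160; cy_4 = 224; r_4 = 40; cx_5 = 296; cy_5 = 152; r_5 = 64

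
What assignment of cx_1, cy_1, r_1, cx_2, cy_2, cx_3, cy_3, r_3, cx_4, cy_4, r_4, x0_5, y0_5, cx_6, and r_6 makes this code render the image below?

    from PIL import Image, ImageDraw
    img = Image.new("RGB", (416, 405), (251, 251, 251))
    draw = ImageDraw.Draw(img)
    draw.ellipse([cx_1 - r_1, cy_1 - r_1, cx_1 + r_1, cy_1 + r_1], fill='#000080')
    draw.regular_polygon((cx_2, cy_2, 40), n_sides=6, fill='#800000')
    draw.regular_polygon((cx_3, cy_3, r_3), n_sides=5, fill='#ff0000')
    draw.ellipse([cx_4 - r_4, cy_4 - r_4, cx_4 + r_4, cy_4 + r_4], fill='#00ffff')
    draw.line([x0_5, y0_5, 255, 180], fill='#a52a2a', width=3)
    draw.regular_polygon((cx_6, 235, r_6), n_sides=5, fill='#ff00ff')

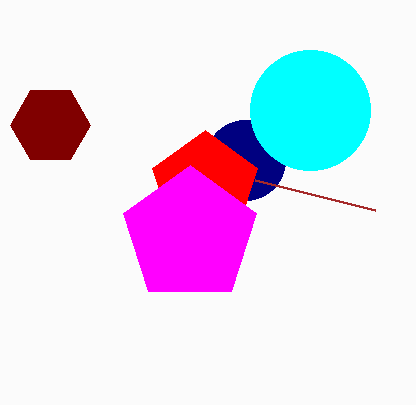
cx_1 = 245
cy_1 = 160
r_1 = 40
cx_2 = 50
cy_2 = 125
cx_3 = 205
cy_3 = 185
r_3 = 55
cx_4 = 310
cy_4 = 110
r_4 = 60
x0_5 = 375
y0_5 = 210
cx_6 = 190
r_6 = 70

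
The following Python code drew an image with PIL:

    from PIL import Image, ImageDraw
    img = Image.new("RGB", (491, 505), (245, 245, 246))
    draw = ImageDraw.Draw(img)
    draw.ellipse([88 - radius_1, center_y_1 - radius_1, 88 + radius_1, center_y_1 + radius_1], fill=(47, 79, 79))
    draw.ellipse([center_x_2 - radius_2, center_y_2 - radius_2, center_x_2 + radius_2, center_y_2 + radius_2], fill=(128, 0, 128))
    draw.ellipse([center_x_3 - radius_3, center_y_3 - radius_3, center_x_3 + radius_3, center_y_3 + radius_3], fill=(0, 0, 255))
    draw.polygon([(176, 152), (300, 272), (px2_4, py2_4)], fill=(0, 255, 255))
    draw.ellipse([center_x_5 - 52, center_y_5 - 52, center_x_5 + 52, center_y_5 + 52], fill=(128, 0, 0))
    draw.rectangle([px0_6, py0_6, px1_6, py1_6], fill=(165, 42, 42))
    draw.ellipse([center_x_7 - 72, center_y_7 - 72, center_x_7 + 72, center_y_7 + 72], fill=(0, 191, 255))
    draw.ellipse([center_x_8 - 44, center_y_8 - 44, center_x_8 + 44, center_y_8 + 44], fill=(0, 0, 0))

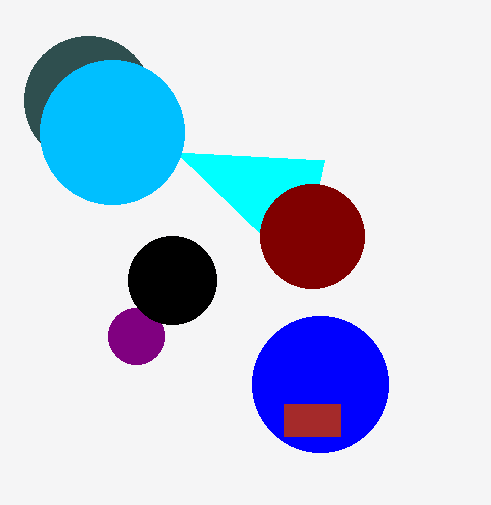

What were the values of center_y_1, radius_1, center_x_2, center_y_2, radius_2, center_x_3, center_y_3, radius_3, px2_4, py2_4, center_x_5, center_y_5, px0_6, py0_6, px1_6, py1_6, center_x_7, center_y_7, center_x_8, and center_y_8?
center_y_1 = 100; radius_1 = 64; center_x_2 = 136; center_y_2 = 336; radius_2 = 28; center_x_3 = 320; center_y_3 = 384; radius_3 = 68; px2_4 = 324; py2_4 = 160; center_x_5 = 312; center_y_5 = 236; px0_6 = 284; py0_6 = 404; px1_6 = 340; py1_6 = 436; center_x_7 = 112; center_y_7 = 132; center_x_8 = 172; center_y_8 = 280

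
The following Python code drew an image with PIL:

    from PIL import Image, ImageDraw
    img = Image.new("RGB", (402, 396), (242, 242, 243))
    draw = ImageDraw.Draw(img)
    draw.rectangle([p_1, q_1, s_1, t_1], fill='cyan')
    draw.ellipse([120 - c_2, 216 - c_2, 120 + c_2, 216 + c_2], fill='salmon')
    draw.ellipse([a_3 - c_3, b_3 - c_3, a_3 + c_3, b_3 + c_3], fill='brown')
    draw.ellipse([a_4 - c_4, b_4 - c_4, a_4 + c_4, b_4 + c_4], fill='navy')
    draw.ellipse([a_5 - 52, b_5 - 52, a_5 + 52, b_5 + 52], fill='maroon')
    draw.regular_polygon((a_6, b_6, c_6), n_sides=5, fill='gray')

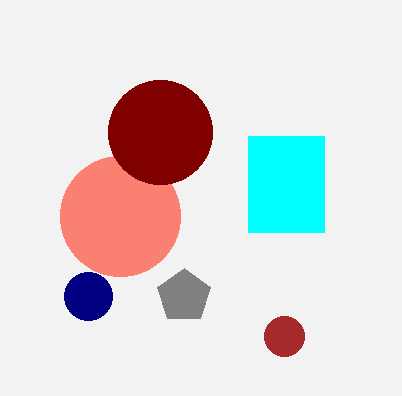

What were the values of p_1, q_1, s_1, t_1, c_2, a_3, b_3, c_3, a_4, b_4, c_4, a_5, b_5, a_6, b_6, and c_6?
p_1 = 248, q_1 = 136, s_1 = 324, t_1 = 232, c_2 = 60, a_3 = 284, b_3 = 336, c_3 = 20, a_4 = 88, b_4 = 296, c_4 = 24, a_5 = 160, b_5 = 132, a_6 = 184, b_6 = 296, c_6 = 28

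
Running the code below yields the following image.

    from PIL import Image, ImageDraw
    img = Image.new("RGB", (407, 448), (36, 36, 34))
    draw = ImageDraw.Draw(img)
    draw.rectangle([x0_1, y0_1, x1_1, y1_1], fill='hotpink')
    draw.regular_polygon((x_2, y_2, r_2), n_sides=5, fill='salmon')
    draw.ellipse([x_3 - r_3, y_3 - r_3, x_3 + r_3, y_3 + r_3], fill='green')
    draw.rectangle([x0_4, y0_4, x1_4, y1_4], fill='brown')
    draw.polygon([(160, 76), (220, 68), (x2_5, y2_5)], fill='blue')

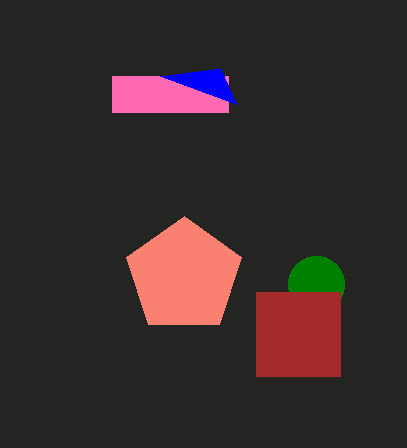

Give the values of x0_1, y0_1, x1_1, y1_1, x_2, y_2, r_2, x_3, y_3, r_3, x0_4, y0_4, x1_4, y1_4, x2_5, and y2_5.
x0_1 = 112; y0_1 = 76; x1_1 = 228; y1_1 = 112; x_2 = 184; y_2 = 276; r_2 = 60; x_3 = 316; y_3 = 284; r_3 = 28; x0_4 = 256; y0_4 = 292; x1_4 = 340; y1_4 = 376; x2_5 = 236; y2_5 = 104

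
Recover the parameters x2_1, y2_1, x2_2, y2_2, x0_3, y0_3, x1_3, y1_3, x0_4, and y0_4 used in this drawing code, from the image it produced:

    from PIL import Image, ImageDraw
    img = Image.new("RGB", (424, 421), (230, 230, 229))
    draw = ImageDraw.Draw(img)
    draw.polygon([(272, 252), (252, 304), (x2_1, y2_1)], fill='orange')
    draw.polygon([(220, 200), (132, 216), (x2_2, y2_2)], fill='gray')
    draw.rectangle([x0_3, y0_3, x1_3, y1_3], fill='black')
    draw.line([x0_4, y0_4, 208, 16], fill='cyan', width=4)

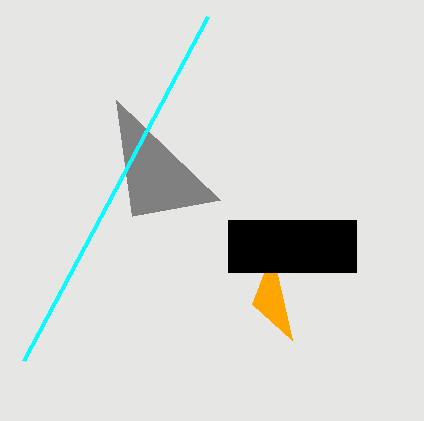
x2_1 = 292, y2_1 = 340, x2_2 = 116, y2_2 = 100, x0_3 = 228, y0_3 = 220, x1_3 = 356, y1_3 = 272, x0_4 = 24, y0_4 = 360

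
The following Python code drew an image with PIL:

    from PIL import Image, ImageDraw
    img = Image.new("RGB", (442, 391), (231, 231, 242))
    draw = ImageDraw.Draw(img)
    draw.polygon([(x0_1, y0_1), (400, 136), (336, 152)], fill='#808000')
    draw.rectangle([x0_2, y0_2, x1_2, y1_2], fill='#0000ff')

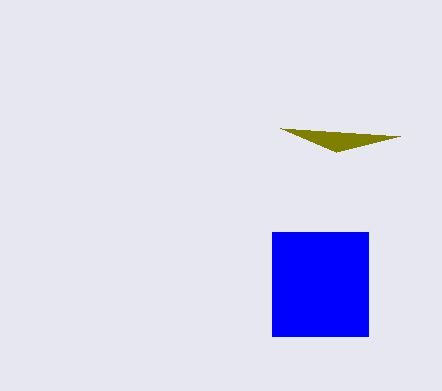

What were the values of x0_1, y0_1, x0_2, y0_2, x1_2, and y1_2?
x0_1 = 280; y0_1 = 128; x0_2 = 272; y0_2 = 232; x1_2 = 368; y1_2 = 336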